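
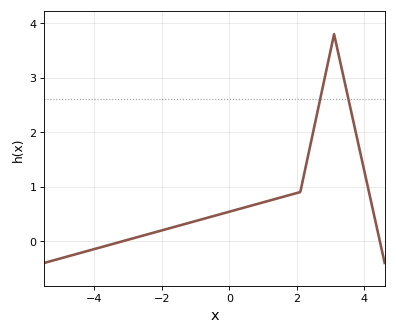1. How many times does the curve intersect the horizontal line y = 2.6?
2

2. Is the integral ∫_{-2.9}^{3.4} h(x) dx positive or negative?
positive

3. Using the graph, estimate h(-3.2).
0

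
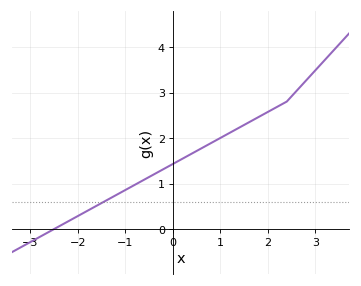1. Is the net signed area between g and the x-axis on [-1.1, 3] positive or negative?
positive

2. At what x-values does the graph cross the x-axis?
-2.5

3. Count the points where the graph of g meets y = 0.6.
1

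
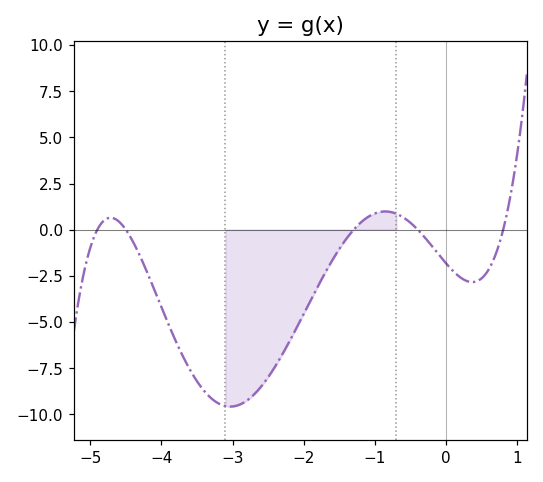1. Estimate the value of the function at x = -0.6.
0.5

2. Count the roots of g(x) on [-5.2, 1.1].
5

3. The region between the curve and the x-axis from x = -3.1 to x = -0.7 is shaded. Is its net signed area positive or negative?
negative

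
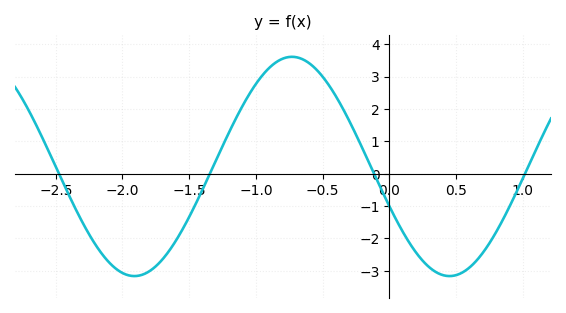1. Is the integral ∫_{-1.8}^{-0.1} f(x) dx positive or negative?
positive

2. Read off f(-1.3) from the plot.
0.402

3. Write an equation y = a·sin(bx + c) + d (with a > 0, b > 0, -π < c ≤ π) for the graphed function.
y = 3.39sin(2.66x - 2.77) + 0.22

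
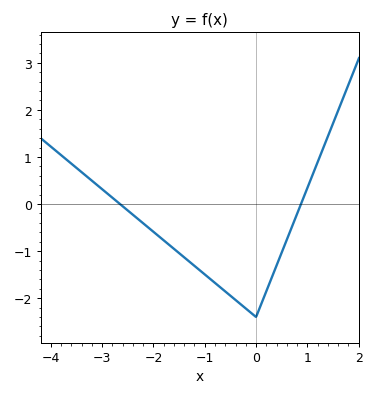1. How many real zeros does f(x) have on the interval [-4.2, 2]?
2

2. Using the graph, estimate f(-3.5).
0.768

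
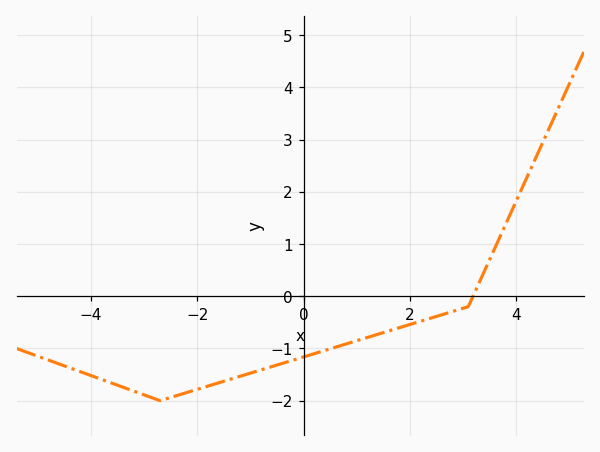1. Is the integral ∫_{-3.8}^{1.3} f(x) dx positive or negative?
negative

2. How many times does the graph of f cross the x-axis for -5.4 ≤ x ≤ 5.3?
1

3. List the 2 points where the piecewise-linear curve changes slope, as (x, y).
(-2.7, -2); (3.1, -0.2)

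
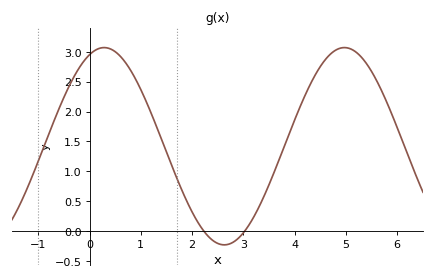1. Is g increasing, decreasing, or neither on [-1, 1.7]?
neither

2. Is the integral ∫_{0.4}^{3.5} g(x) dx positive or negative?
positive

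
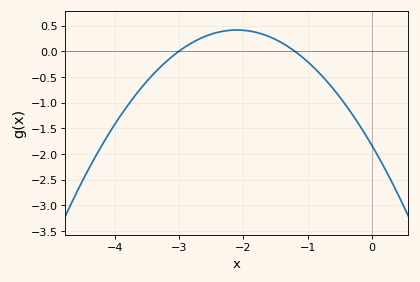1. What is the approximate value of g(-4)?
-1.43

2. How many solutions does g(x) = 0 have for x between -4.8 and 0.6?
2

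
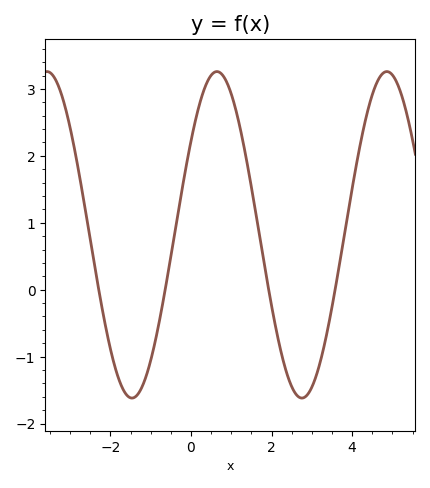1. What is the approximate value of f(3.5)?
-0.258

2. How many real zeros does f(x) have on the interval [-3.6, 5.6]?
4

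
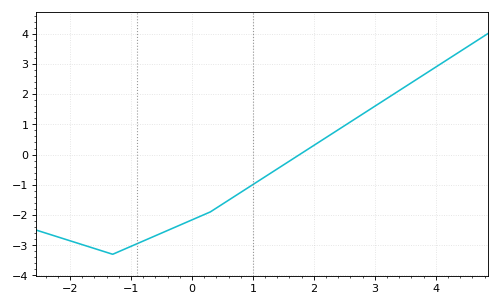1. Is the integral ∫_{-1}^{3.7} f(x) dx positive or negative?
negative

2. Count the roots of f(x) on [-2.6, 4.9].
1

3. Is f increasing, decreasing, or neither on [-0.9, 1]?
increasing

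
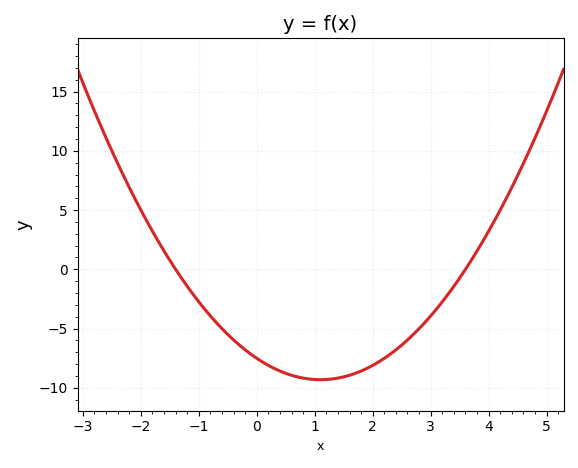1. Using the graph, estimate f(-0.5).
-5.5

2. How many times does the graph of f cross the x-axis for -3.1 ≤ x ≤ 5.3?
2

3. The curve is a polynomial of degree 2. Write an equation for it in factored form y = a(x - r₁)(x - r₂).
y = 1.49(x + 1.4)(x - 3.6)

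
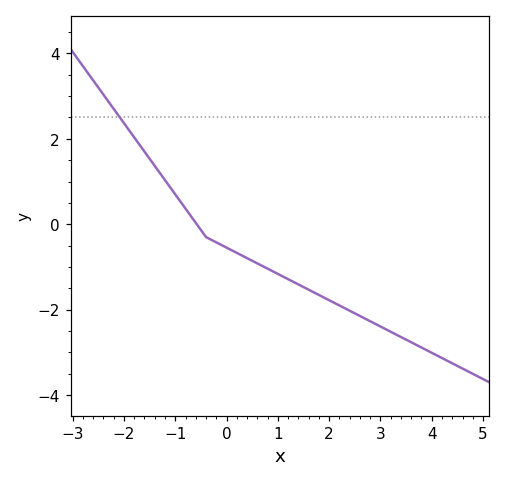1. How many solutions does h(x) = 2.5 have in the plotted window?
1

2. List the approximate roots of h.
-0.6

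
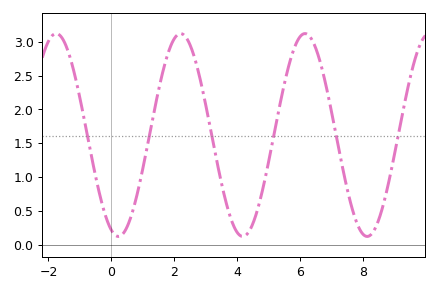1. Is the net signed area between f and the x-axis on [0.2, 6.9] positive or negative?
positive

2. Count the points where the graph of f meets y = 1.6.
6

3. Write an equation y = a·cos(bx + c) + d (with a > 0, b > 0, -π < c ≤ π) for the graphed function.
y = 1.5cos(1.59x + 2.79) + 1.62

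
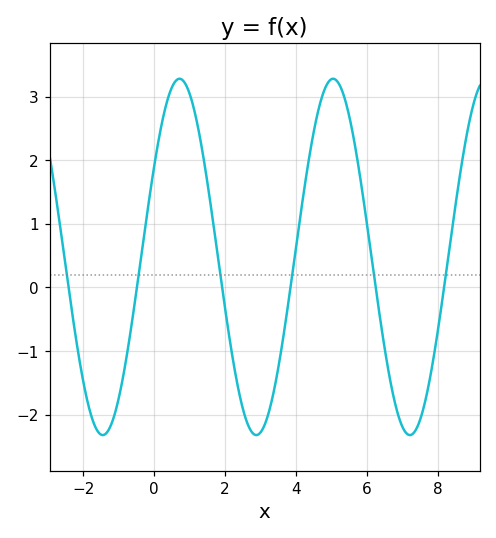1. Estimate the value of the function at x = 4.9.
3.2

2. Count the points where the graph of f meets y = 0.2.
6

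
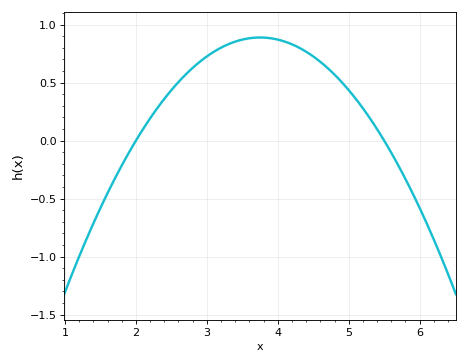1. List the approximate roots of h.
2, 5.5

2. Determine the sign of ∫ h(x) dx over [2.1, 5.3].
positive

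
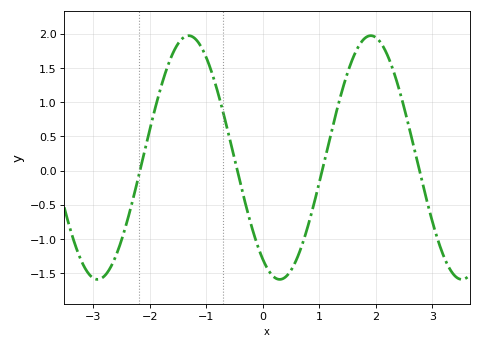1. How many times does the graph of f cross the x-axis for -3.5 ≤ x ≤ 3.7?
4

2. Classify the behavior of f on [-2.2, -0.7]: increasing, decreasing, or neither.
neither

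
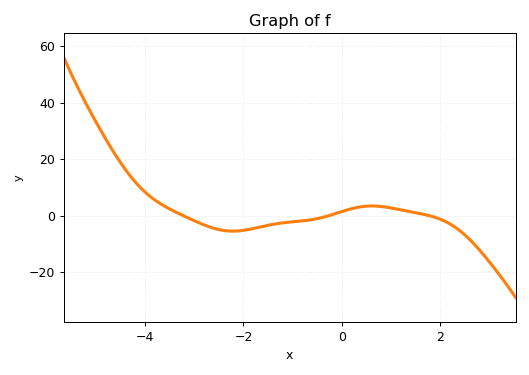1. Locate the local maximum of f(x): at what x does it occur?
0.612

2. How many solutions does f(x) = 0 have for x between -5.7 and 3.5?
3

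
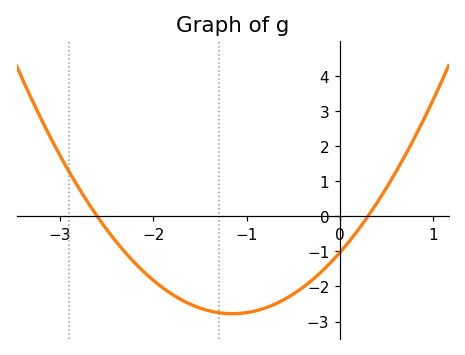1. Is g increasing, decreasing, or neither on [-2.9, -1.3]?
decreasing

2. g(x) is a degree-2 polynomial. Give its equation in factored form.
y = 1.32(x + 2.6)(x - 0.3)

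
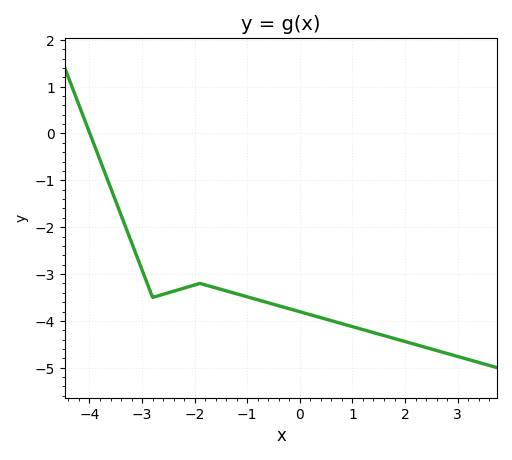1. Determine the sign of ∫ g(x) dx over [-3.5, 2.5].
negative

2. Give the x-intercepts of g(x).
-3.99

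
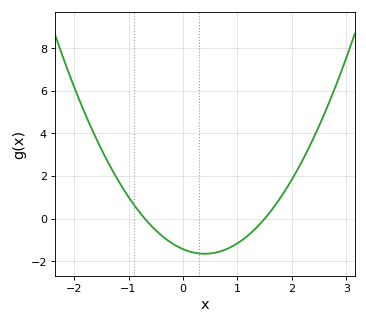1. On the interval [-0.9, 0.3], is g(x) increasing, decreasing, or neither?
decreasing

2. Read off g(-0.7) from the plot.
0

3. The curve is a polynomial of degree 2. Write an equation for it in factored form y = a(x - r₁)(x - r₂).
y = 1.36(x + 0.7)(x - 1.5)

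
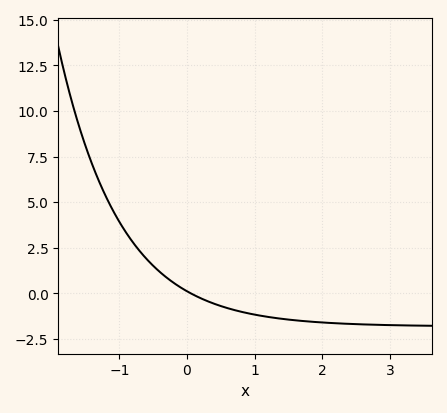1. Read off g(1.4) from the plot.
-1.4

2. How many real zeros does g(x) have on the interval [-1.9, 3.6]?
1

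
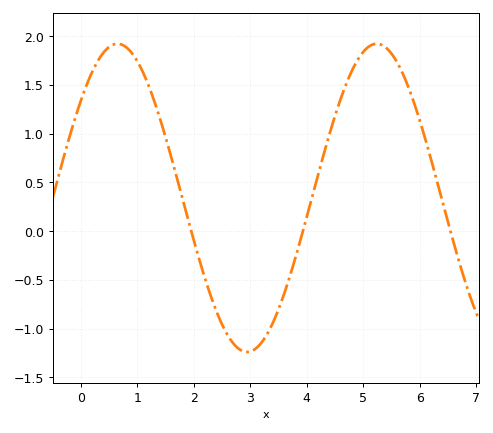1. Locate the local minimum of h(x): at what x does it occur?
3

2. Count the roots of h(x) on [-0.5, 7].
3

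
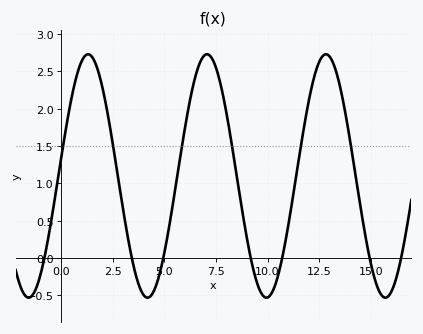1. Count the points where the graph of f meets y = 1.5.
6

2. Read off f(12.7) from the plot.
2.7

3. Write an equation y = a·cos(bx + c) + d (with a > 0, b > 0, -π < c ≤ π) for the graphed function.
y = 1.63cos(1.1x - 1.4) + 1.1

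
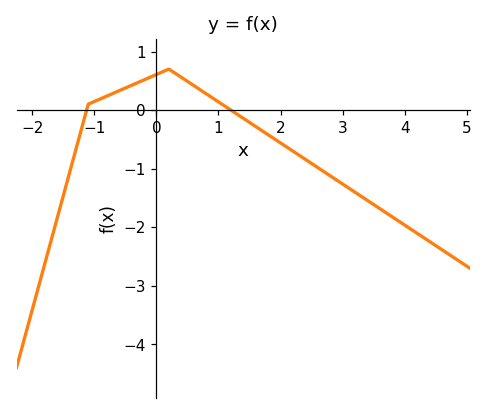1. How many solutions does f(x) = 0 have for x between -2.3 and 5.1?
2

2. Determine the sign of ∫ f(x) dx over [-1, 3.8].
negative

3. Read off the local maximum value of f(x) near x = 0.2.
0.7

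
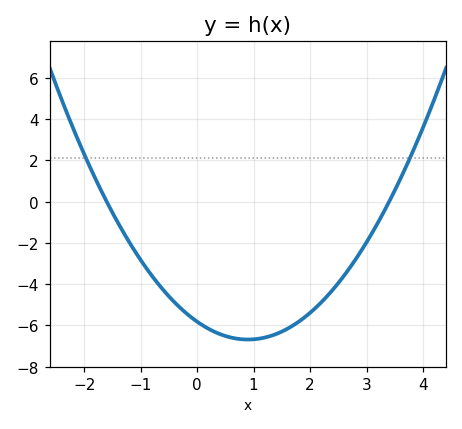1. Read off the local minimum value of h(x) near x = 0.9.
-6.69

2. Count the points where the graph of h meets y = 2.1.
2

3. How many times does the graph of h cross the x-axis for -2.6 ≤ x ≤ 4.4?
2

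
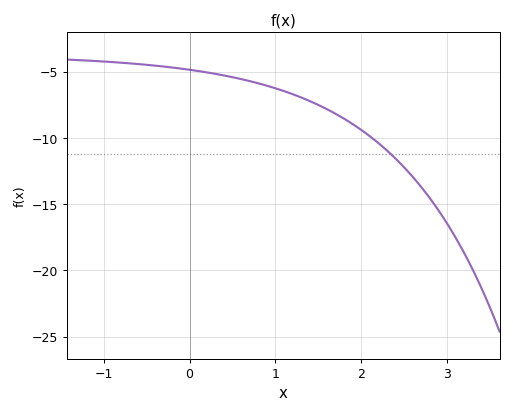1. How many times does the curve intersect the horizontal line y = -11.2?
1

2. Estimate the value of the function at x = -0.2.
-4.69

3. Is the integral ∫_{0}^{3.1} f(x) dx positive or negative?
negative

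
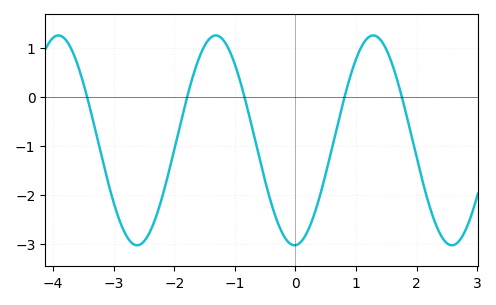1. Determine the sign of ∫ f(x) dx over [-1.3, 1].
negative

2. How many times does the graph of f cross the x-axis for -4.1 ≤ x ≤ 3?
5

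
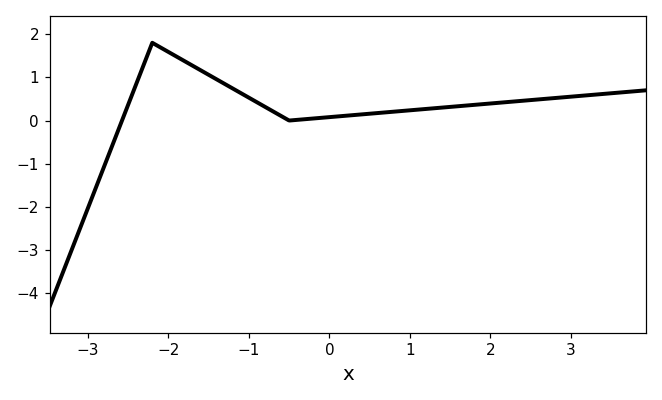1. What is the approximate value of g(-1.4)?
0.953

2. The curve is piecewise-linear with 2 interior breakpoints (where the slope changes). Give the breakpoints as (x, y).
(-2.2, 1.8); (-0.5, 0)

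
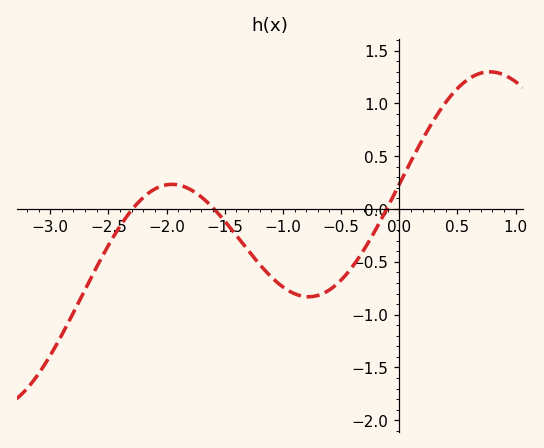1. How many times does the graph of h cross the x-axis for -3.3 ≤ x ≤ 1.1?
3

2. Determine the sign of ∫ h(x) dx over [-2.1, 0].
negative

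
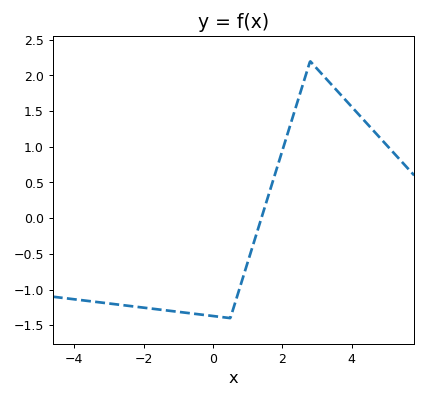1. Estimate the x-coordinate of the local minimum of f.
0.495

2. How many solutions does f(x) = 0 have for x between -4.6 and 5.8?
1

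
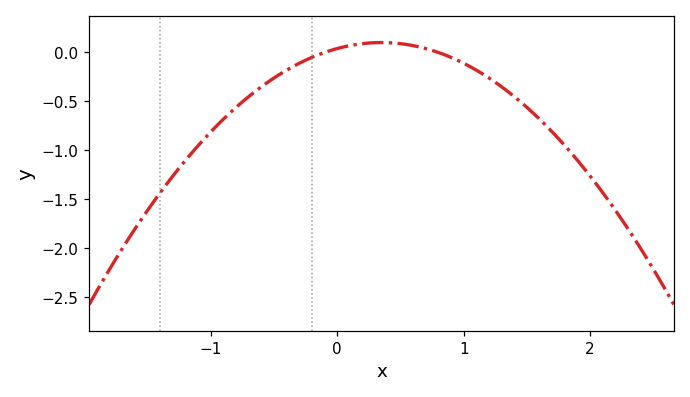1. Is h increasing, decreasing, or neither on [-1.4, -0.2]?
increasing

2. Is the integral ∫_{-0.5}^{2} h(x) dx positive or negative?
negative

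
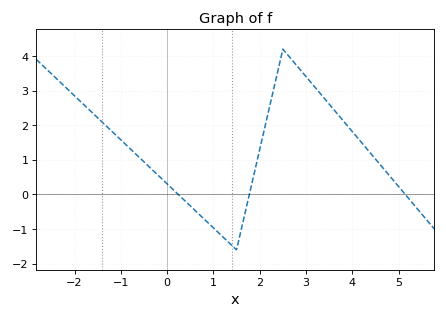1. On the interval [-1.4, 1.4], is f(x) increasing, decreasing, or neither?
decreasing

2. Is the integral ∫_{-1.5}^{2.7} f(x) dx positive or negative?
positive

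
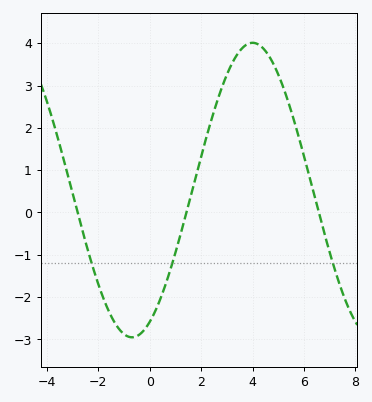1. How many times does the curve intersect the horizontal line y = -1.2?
3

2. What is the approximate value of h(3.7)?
3.94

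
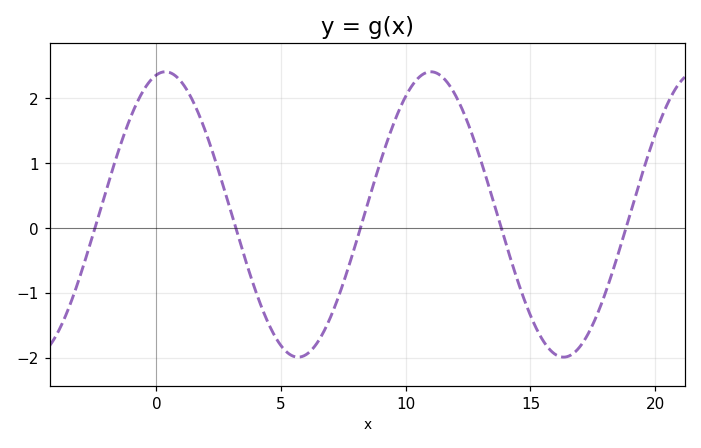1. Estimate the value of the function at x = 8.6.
0.544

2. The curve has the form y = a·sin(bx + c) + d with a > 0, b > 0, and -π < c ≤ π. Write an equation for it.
y = 2.2sin(0.59x + 1.36) + 0.21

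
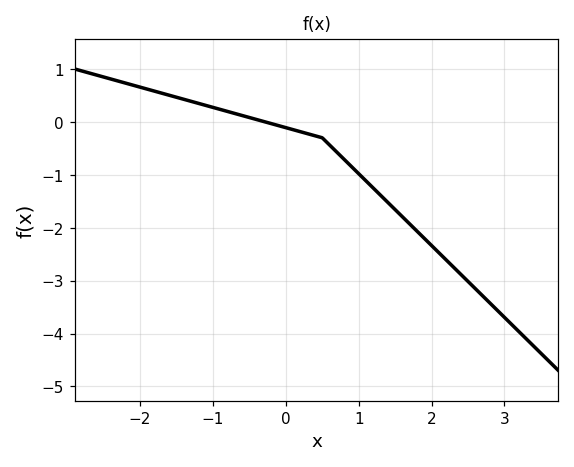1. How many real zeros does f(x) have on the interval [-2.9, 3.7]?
1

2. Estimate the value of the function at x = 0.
-0.109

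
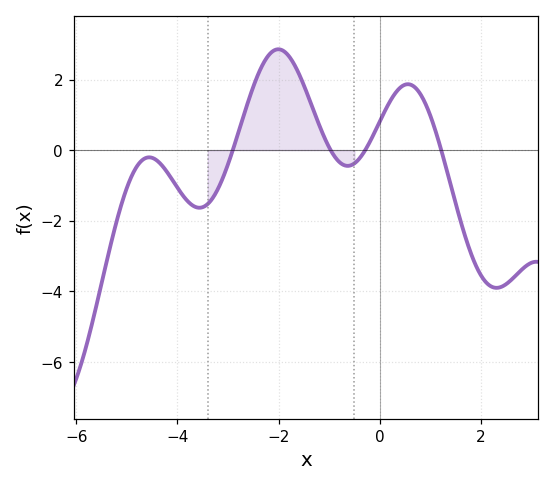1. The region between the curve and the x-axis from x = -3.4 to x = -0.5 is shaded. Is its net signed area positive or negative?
positive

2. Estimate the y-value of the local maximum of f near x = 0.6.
1.87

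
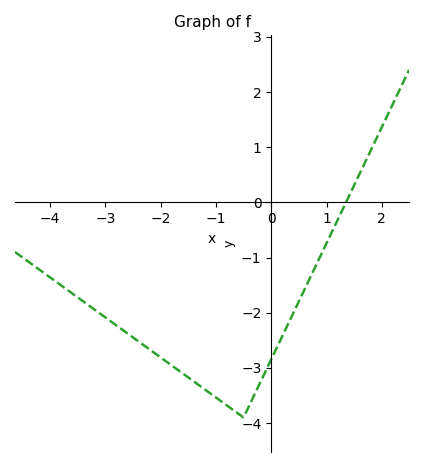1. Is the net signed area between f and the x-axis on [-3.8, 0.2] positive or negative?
negative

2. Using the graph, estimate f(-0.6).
-3.8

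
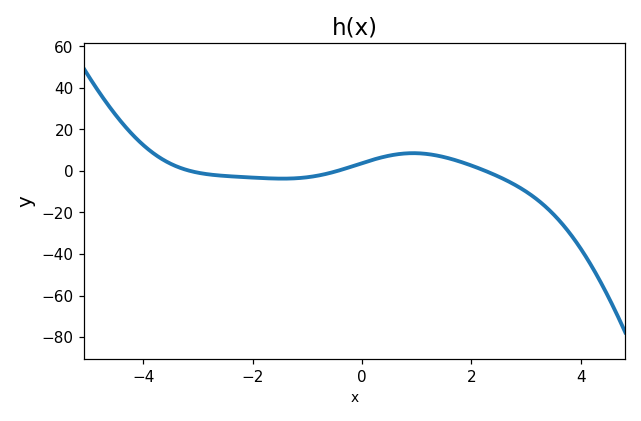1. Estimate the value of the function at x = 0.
4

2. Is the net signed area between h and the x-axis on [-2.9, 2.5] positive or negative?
positive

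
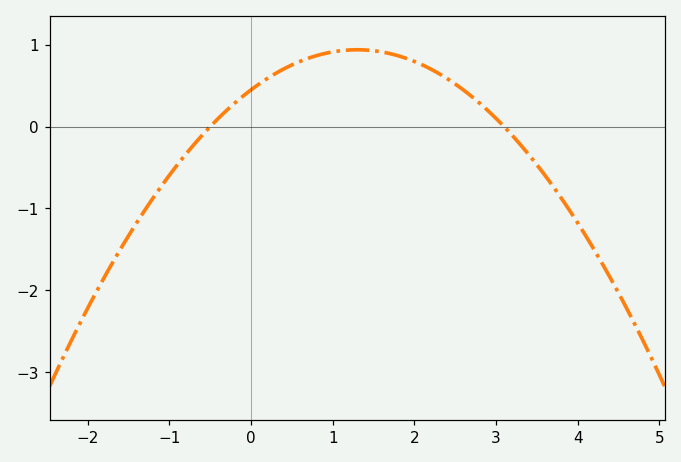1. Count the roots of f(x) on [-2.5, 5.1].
2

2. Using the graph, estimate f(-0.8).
-0.339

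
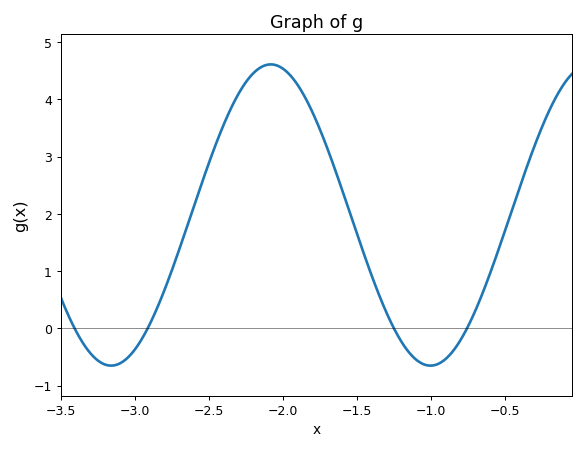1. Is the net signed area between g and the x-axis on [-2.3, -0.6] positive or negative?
positive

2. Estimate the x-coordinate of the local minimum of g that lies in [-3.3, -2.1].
-3.16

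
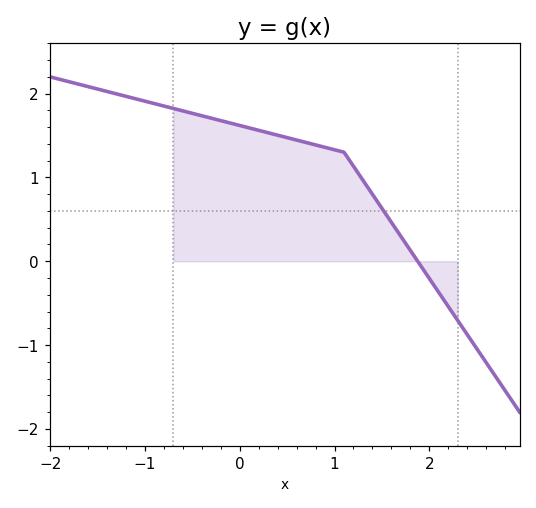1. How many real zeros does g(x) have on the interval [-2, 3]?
1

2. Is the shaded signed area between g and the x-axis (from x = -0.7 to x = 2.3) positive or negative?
positive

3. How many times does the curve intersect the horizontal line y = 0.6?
1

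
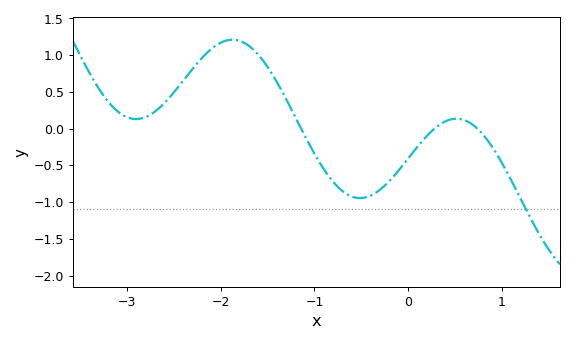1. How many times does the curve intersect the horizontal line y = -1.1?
1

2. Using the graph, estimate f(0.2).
-0.1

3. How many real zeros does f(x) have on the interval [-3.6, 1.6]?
3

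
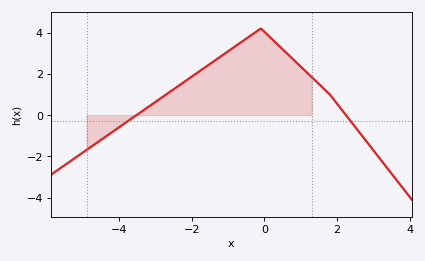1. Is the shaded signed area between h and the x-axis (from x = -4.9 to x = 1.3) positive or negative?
positive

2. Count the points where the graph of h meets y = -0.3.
2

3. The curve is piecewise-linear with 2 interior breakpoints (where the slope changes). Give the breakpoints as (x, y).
(-0.1, 4.2); (1.8, 1)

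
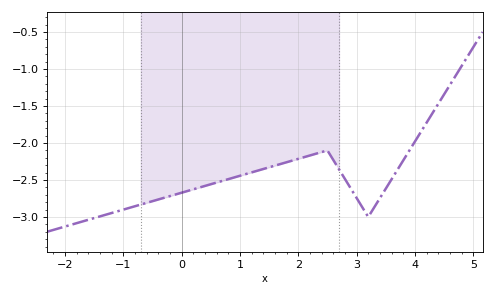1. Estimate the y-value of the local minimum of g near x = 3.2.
-3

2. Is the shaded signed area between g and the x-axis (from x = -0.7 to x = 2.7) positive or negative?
negative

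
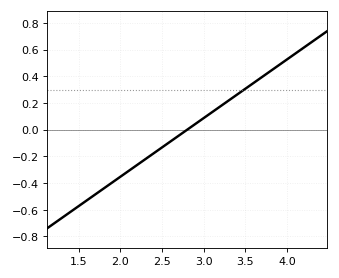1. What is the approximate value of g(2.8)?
0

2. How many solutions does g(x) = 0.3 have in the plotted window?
1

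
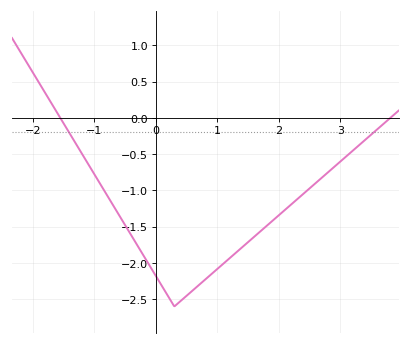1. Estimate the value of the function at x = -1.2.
-0.499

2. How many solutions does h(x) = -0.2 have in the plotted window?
2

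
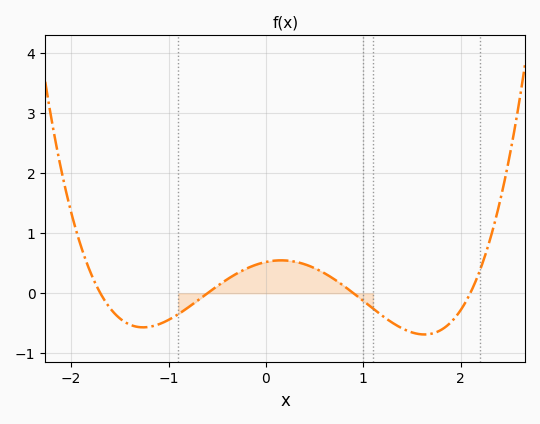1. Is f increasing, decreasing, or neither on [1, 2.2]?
neither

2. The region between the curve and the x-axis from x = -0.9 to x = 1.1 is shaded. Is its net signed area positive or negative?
positive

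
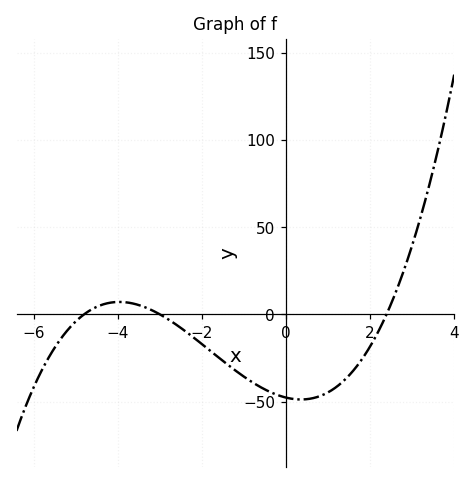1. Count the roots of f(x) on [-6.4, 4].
3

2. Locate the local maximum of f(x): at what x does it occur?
-3.96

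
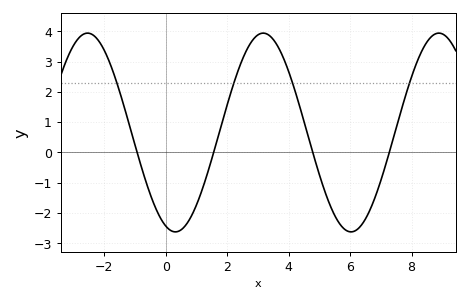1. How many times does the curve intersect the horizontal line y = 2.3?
4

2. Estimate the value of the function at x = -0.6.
-1.1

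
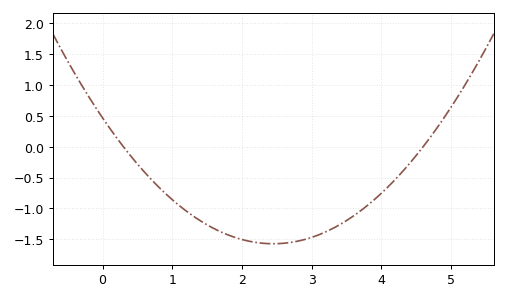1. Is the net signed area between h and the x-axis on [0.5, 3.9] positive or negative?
negative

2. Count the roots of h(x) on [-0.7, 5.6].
2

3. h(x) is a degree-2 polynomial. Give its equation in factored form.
y = 0.34(x - 0.3)(x - 4.6)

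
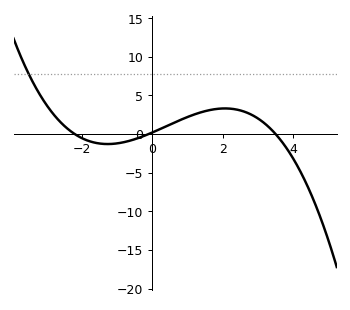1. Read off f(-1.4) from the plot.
-1.27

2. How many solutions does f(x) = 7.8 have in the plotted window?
1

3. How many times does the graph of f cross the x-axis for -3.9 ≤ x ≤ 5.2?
3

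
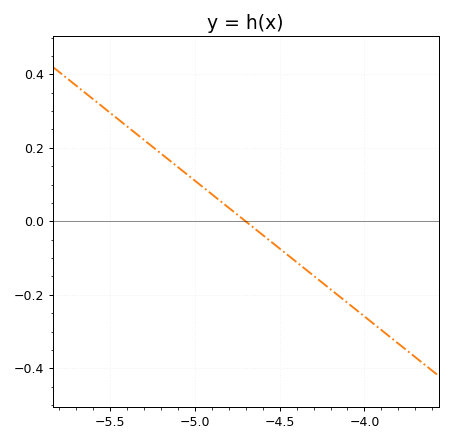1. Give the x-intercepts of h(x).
-4.7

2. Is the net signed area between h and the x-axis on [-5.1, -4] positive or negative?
negative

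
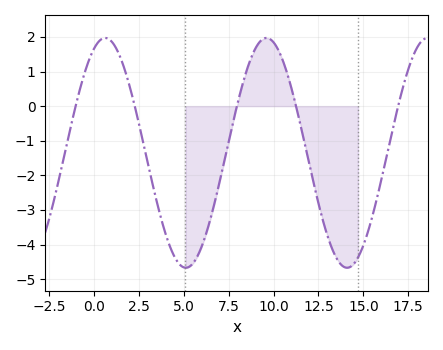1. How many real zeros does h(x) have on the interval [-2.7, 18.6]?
5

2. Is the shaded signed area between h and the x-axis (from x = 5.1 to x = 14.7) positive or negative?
negative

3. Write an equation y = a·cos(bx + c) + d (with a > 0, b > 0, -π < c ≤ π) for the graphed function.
y = 3.32cos(0.7x - 0.44) - 1.35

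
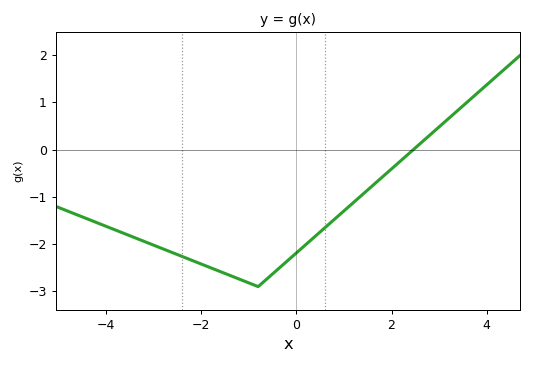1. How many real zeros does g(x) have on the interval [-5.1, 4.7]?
1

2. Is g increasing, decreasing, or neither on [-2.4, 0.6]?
neither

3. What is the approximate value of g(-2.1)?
-2.4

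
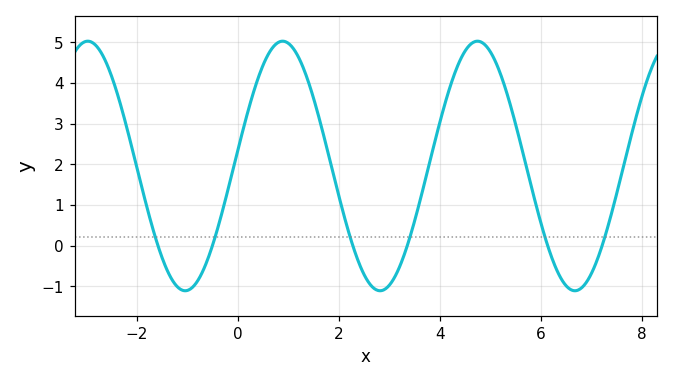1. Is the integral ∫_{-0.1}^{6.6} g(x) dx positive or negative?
positive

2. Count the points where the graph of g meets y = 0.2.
6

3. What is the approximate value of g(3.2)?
-0.5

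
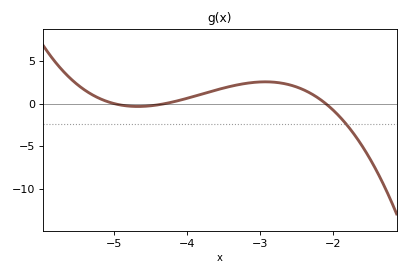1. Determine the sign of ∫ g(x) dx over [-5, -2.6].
positive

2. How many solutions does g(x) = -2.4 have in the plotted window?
1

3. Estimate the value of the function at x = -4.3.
0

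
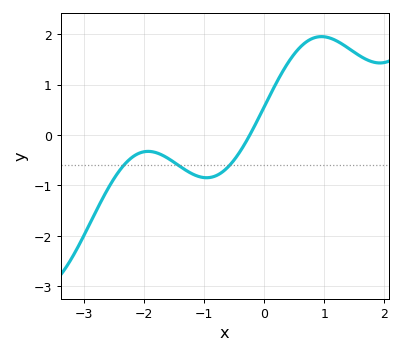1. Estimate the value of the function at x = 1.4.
1.73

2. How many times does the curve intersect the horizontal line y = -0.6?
3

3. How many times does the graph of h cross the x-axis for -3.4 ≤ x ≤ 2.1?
1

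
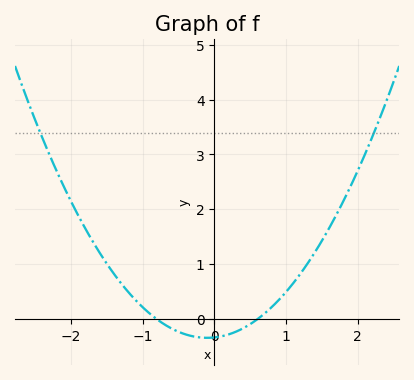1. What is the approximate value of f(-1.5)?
1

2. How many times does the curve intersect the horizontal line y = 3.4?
2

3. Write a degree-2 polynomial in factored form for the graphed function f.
y = 0.69(x + 0.8)(x - 0.6)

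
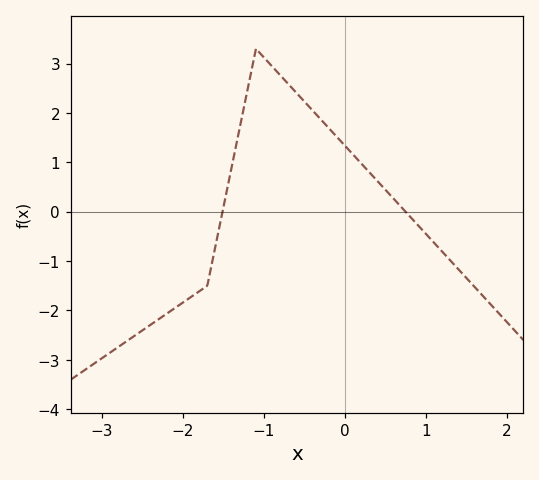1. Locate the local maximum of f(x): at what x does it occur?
-1.1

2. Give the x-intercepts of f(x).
-1.51, 0.749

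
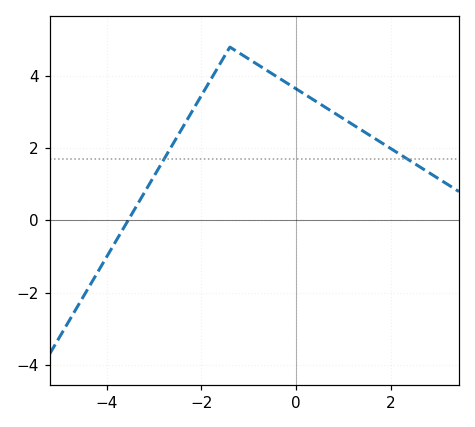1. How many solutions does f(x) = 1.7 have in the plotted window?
2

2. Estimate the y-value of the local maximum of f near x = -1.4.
4.8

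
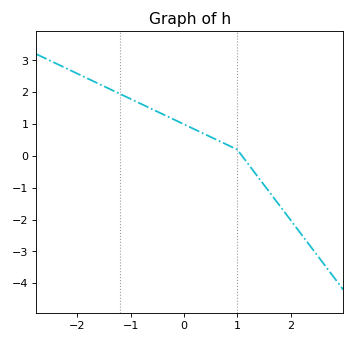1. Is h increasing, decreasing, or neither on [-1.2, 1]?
decreasing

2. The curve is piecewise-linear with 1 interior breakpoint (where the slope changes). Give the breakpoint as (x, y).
(1, 0.2)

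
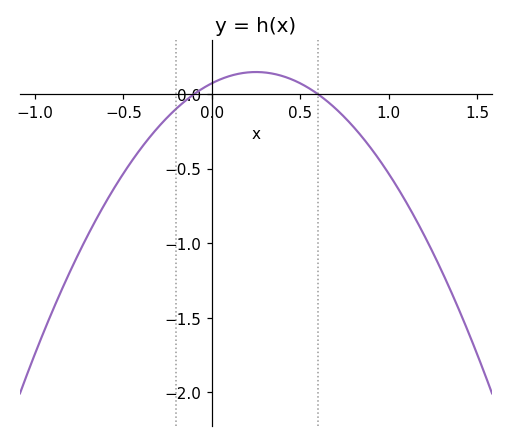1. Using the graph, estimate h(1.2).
-0.944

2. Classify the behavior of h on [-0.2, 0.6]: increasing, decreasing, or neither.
neither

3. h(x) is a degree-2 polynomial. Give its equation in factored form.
y = -1.21(x + 0.1)(x - 0.6)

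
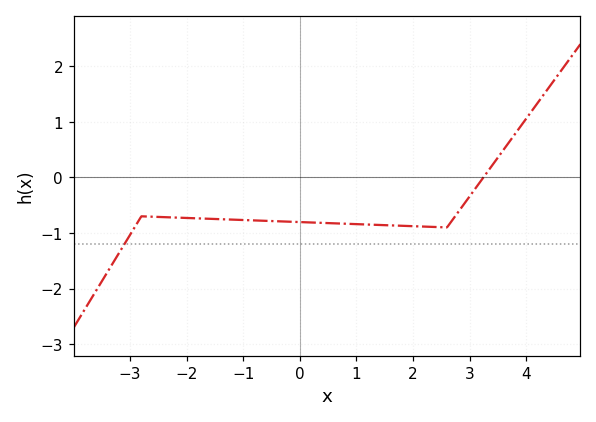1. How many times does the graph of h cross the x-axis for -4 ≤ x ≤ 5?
1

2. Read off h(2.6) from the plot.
-0.9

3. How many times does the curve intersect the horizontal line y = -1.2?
1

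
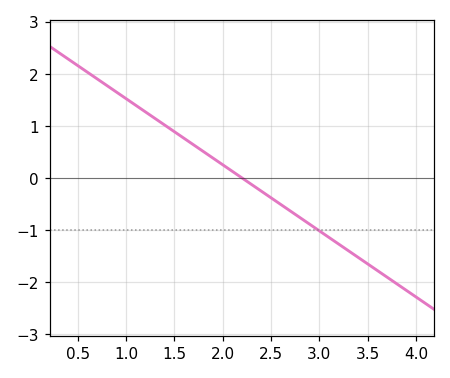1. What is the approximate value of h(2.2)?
0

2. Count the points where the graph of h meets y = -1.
1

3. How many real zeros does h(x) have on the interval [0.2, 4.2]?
1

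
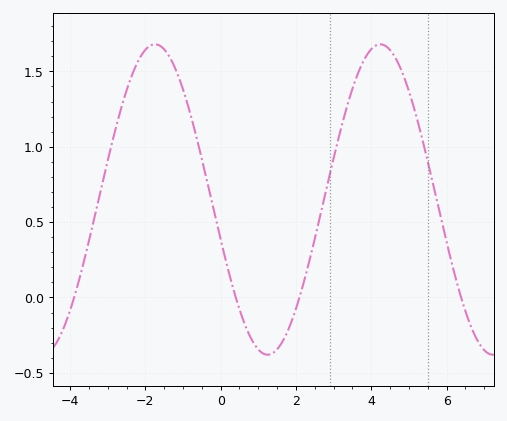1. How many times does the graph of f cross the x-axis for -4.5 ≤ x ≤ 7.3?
4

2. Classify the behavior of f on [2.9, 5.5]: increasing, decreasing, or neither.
neither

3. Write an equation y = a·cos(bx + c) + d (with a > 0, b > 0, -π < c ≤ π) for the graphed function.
y = 1.03cos(1.1x + 1.8) + 0.65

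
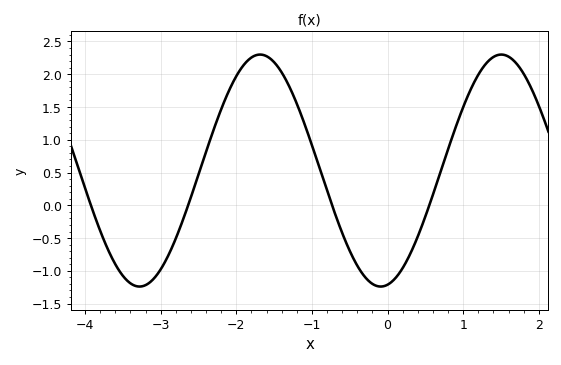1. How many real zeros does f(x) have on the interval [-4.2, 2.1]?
4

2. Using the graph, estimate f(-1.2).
1.55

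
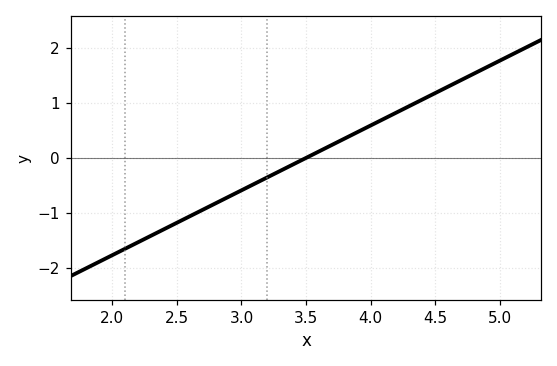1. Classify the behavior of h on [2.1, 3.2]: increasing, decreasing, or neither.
increasing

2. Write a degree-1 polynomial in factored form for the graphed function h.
y = 1.18(x - 3.5)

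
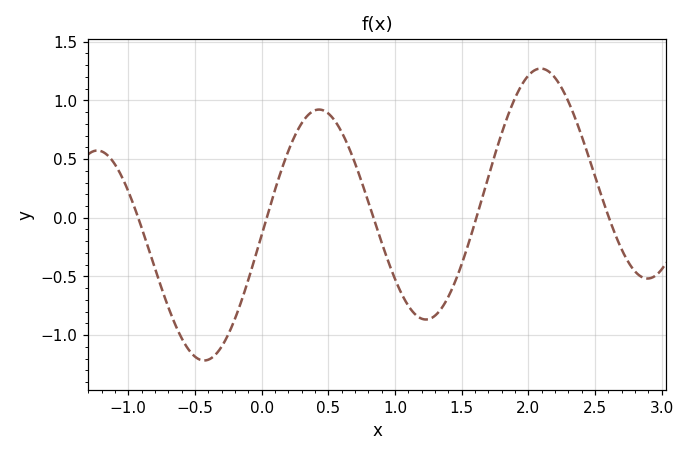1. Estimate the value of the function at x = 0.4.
0.915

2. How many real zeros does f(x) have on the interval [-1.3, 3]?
5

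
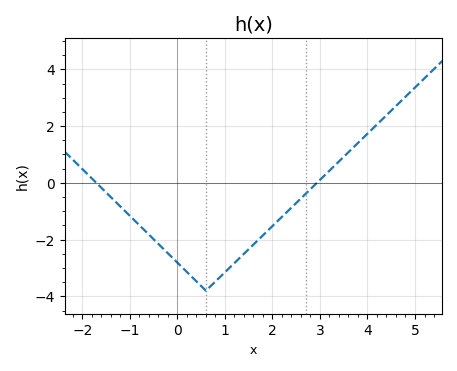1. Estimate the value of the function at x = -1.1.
-1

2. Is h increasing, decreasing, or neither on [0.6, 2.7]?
increasing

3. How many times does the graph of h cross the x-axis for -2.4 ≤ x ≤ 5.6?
2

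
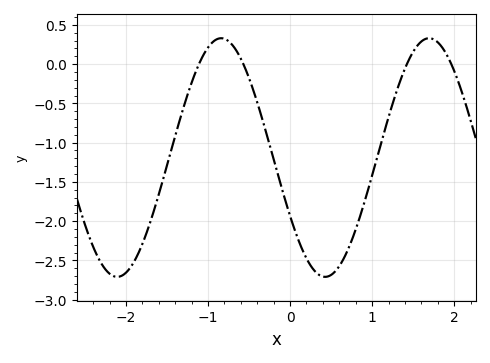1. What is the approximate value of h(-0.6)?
0.069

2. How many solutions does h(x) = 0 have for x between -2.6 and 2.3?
4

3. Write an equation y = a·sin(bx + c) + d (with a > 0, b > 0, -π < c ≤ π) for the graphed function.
y = 1.52sin(2.48x - 2.63) - 1.19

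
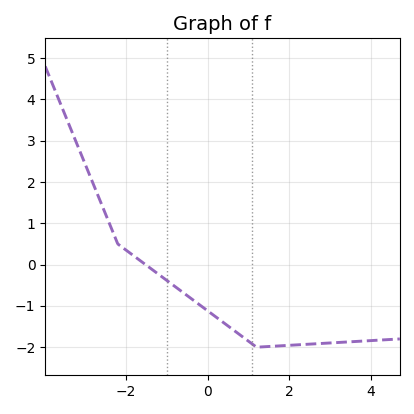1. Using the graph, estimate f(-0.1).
-1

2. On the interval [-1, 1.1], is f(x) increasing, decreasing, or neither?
decreasing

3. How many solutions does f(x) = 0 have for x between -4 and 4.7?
1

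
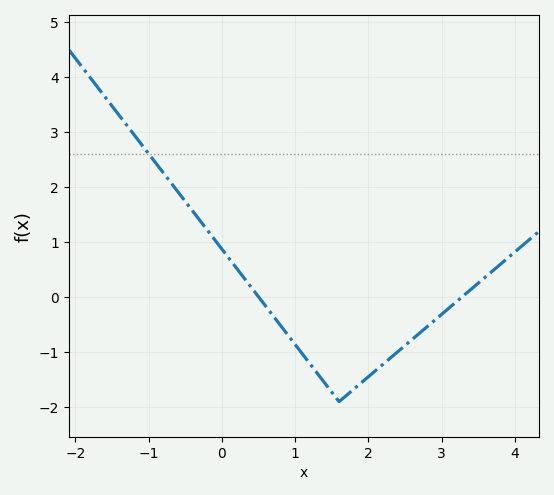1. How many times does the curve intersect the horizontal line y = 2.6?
1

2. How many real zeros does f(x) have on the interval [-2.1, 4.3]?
2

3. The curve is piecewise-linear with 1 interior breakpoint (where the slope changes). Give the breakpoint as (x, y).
(1.6, -1.9)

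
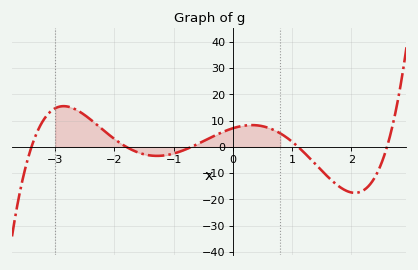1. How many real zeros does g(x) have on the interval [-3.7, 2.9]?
5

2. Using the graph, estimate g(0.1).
7.71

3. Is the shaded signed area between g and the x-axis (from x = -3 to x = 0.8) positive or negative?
positive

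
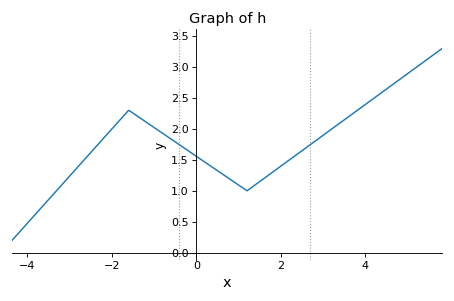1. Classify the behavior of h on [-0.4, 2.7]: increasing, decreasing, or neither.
neither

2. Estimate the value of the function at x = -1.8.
2.15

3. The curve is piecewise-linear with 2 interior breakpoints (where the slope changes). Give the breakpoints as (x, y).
(-1.6, 2.3); (1.2, 1)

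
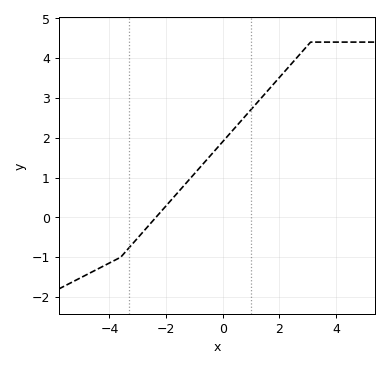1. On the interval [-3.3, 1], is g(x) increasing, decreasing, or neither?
increasing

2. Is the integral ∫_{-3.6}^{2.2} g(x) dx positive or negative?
positive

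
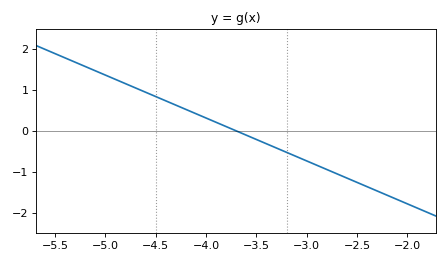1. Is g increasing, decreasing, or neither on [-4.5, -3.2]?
decreasing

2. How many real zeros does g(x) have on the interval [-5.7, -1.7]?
1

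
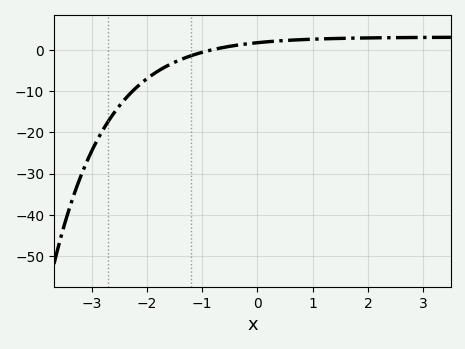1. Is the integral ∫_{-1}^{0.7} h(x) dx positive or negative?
positive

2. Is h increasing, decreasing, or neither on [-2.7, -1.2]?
increasing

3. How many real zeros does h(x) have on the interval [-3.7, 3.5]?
1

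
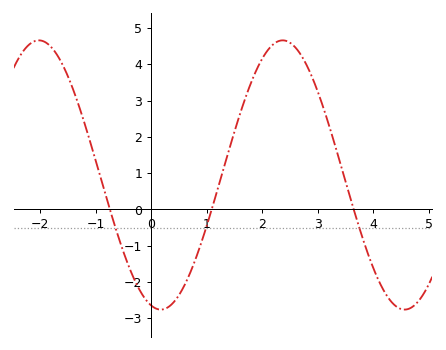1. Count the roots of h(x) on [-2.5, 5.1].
3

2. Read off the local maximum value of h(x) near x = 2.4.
4.7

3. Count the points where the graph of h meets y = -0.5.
3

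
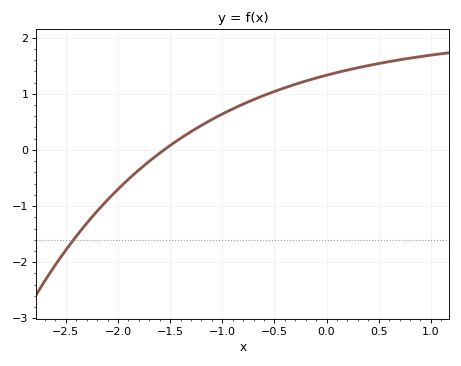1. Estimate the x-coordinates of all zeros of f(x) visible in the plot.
-1.56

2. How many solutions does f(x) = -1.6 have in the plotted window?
1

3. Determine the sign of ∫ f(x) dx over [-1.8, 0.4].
positive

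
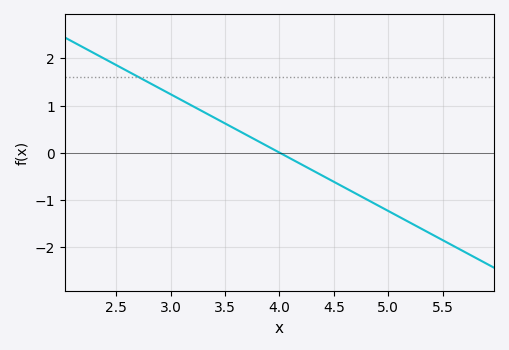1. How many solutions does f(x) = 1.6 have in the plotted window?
1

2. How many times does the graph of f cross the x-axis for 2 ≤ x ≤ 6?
1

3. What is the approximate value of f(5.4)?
-1.74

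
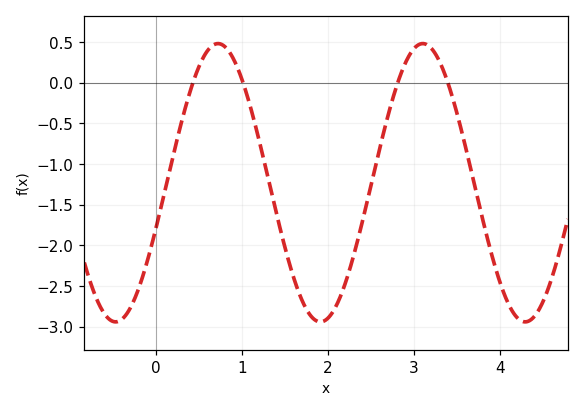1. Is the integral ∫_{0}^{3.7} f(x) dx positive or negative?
negative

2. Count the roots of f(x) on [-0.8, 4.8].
4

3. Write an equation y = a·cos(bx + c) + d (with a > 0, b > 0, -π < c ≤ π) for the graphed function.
y = 1.71cos(2.6x - 1.9) - 1.23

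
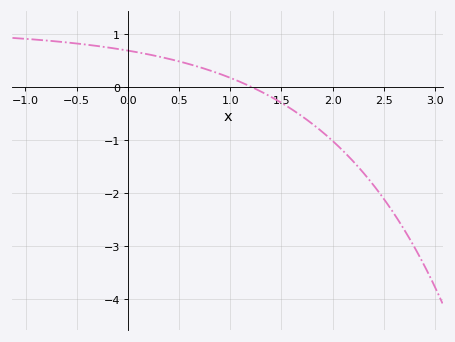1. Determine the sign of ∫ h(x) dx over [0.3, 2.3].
negative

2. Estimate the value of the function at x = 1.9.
-0.844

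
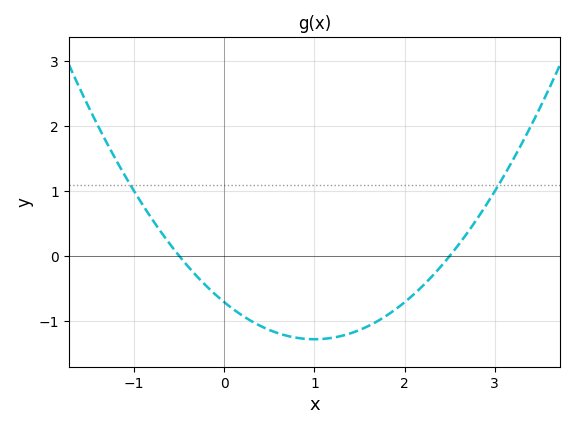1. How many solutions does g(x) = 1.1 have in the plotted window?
2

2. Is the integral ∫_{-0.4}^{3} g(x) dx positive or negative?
negative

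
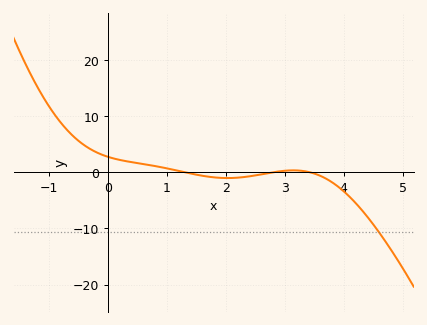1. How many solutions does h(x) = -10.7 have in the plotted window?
1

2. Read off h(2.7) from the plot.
-0.167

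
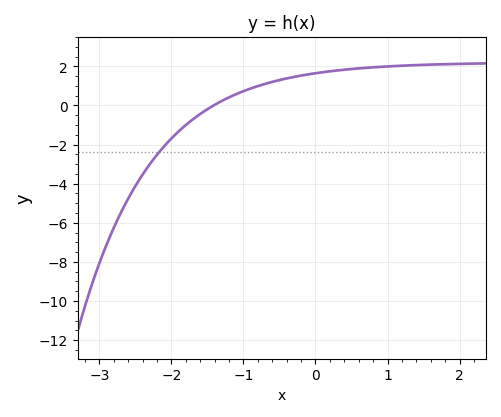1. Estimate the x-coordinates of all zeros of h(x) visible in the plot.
-1.4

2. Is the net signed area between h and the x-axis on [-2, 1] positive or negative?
positive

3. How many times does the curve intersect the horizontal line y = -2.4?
1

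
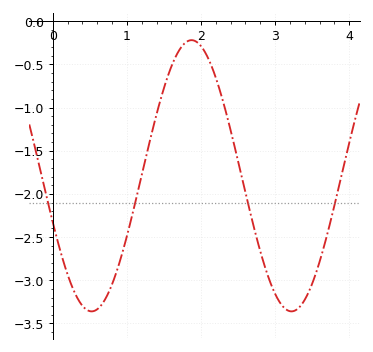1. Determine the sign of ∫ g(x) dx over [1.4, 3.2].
negative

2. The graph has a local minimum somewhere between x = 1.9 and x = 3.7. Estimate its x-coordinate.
3.22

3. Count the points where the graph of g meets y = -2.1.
4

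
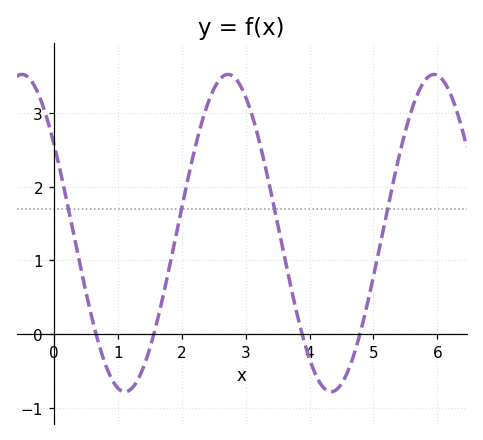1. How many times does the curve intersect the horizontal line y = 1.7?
4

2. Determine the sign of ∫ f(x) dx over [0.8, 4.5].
positive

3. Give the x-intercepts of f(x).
0.662, 1.56, 3.88, 4.79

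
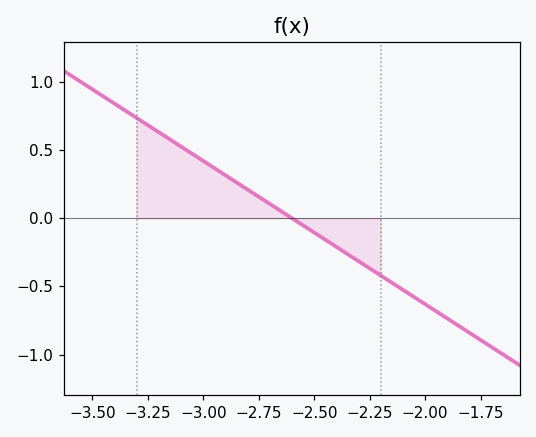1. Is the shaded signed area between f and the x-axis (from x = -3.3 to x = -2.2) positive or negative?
positive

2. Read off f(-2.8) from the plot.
0.21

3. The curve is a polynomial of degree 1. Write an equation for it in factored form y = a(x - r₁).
y = -1.05(x + 2.6)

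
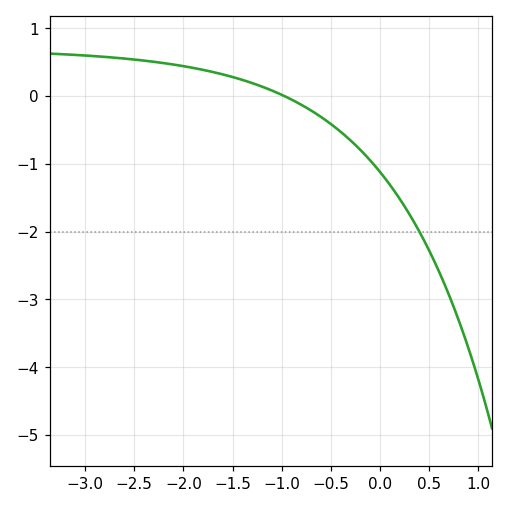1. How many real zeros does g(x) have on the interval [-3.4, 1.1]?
1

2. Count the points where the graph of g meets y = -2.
1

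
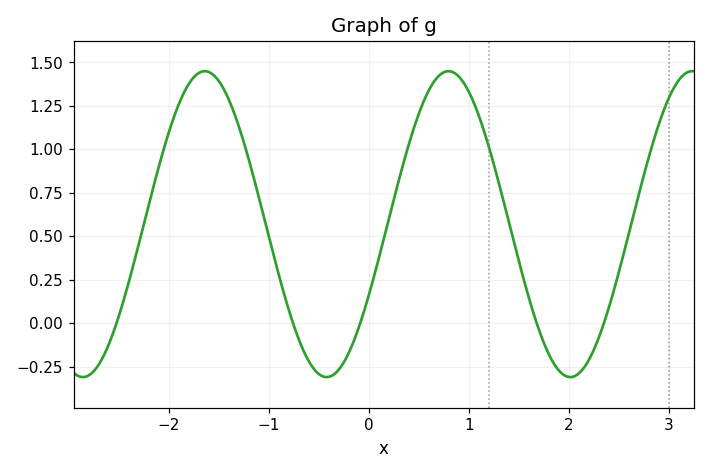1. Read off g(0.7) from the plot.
1.42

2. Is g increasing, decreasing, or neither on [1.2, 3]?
neither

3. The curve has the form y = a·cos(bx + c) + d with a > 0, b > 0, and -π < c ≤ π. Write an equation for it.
y = 0.88cos(2.58x - 2.05) + 0.57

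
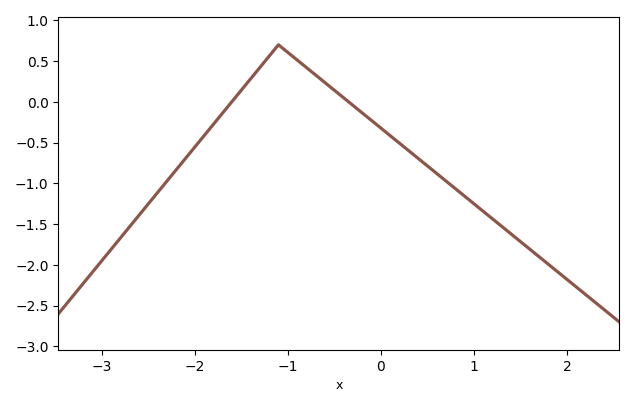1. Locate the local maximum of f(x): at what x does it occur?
-1.1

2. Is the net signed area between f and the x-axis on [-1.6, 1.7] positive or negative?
negative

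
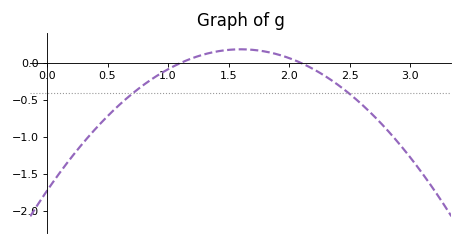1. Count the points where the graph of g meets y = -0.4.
2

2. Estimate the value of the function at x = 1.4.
0.158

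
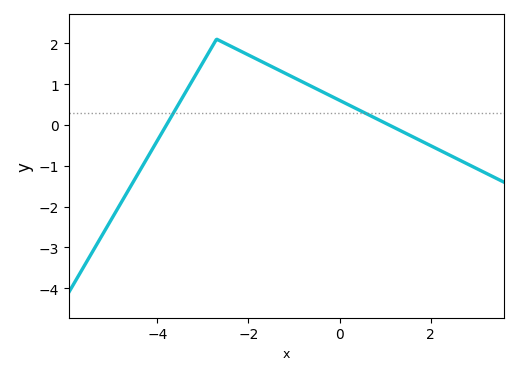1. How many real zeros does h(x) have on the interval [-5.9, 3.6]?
2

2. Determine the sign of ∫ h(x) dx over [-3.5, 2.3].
positive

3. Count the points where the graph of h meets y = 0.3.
2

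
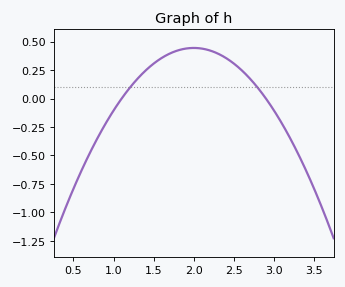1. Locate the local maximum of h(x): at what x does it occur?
2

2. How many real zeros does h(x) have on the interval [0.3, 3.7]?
2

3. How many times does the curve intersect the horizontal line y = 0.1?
2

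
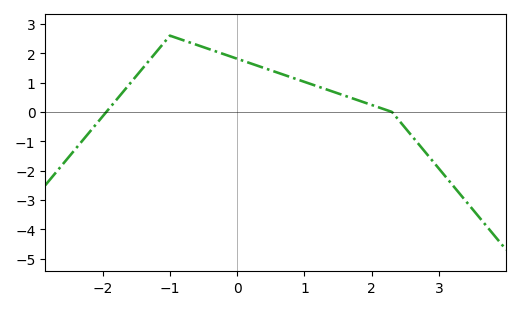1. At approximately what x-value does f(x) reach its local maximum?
-1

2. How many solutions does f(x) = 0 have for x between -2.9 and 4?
2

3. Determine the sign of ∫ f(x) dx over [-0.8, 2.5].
positive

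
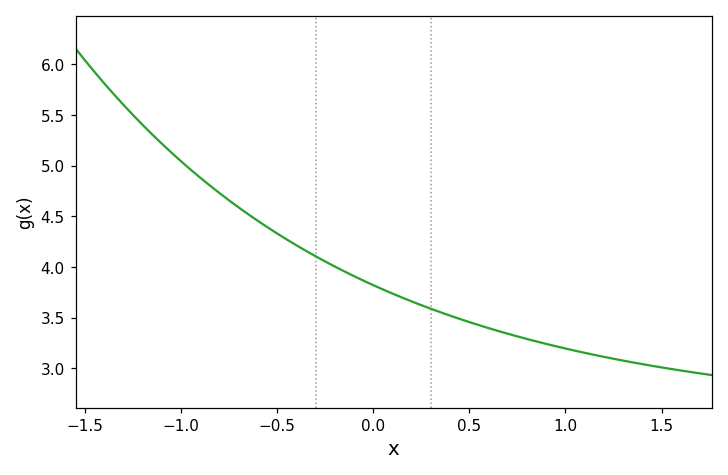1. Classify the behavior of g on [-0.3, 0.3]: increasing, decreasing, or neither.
decreasing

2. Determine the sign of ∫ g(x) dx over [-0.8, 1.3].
positive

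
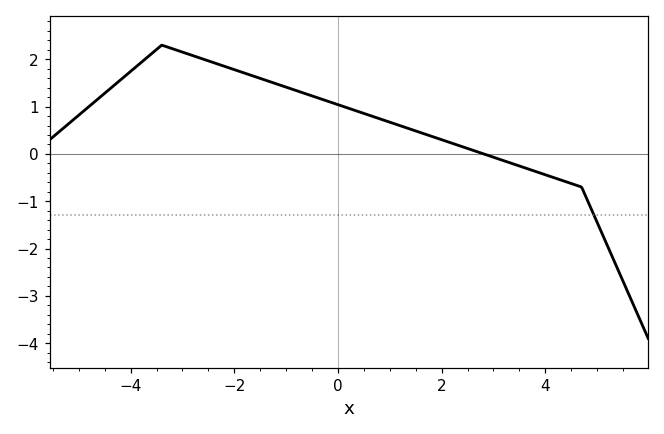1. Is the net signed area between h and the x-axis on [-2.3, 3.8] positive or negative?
positive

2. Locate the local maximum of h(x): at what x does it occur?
-3.4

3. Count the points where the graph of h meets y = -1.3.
1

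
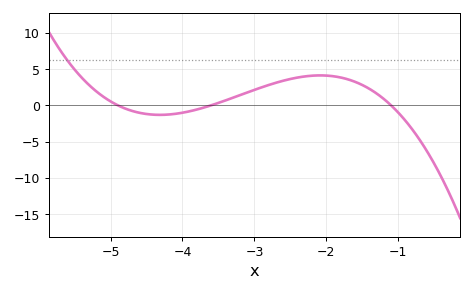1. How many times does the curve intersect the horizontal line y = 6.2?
1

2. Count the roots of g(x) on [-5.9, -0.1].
3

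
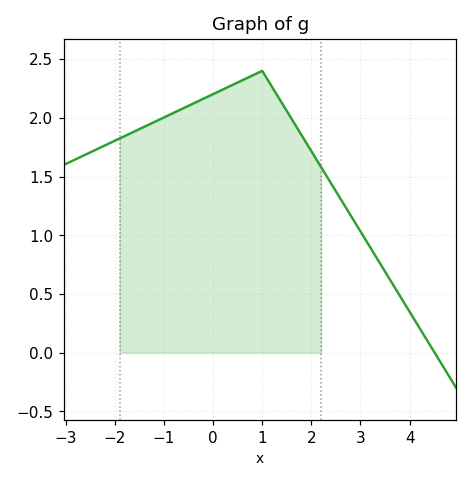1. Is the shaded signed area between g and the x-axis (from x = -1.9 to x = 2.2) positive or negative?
positive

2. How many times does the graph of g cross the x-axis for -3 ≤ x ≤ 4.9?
1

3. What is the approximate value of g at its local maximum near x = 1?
2.4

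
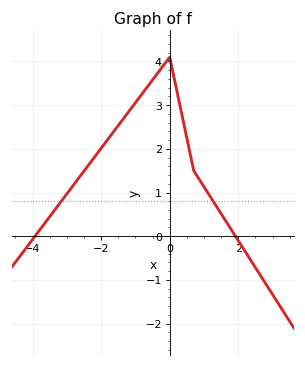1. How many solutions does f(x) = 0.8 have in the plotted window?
2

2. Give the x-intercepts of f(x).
-3.93, 1.92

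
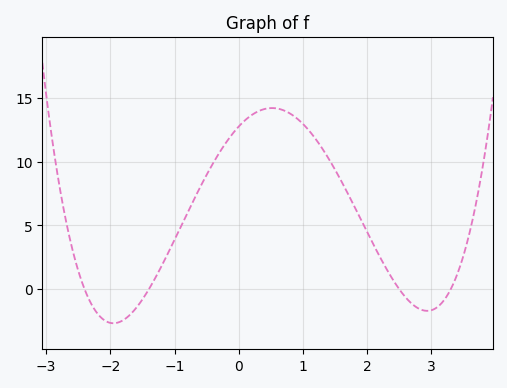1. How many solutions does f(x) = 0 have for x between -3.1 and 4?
4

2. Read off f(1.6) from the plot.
8.5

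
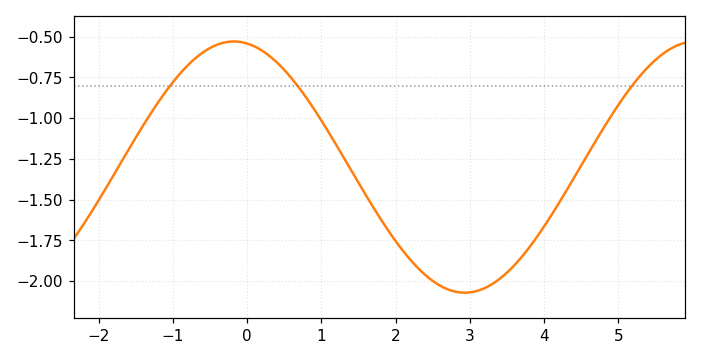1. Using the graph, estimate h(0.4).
-0.658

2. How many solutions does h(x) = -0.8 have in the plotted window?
3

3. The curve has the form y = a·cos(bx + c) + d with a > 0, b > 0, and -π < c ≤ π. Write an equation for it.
y = 0.77cos(1.01x + 0.182) - 1.3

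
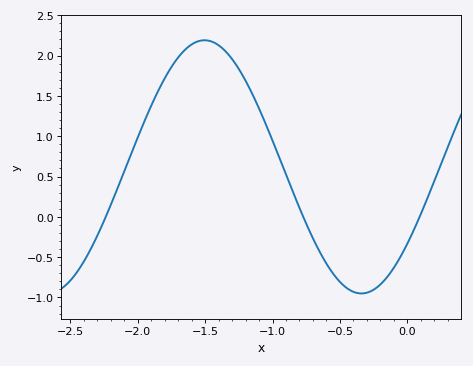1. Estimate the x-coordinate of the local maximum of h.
-1.5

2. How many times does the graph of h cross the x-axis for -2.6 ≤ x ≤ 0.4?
3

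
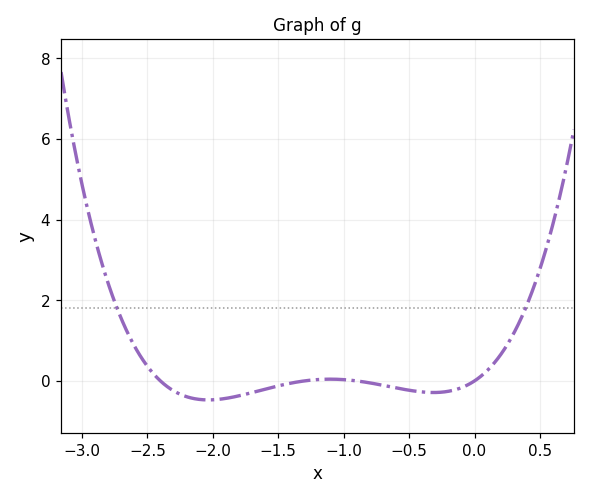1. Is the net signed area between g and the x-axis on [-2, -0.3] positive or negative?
negative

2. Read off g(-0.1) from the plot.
-0.2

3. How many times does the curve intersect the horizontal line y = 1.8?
2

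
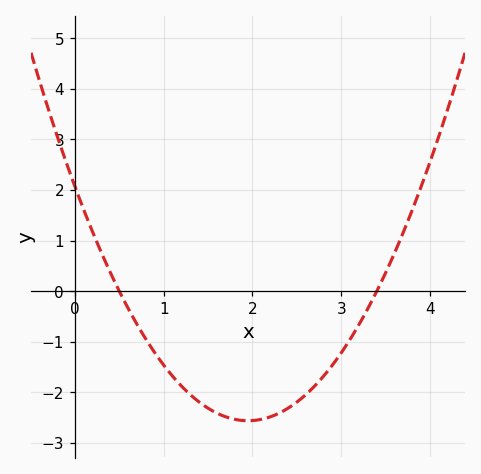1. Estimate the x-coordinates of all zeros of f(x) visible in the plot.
0.5, 3.4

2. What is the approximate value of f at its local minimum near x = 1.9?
-2.57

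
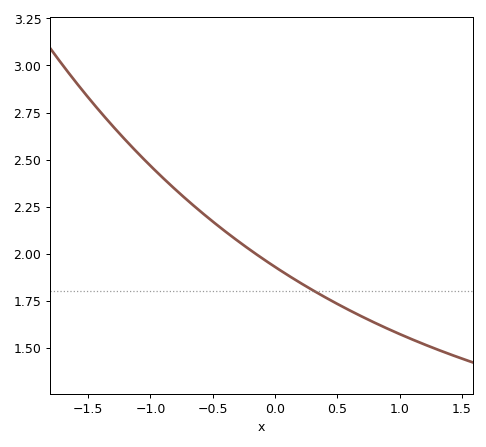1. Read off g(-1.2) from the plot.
2.6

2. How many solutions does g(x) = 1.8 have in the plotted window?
1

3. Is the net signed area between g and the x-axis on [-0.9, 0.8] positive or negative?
positive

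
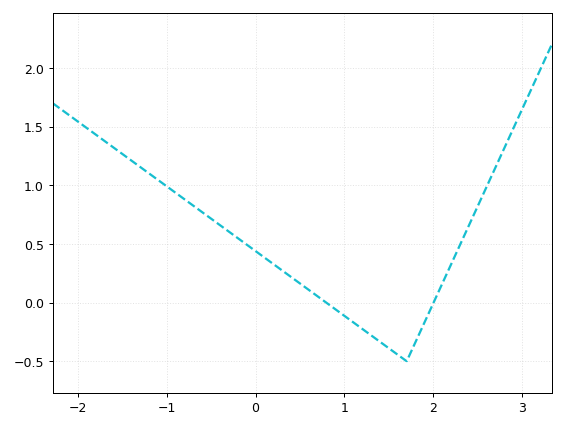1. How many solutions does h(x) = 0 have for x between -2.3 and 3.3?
2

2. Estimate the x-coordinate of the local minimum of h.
1.7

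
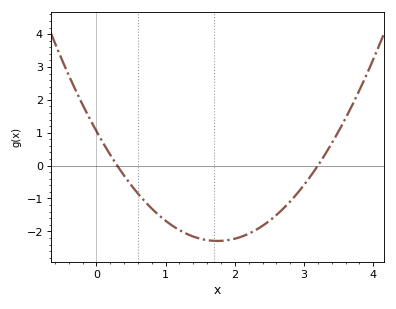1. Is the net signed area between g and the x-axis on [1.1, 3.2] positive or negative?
negative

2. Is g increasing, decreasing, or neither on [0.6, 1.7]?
decreasing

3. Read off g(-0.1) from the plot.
1.4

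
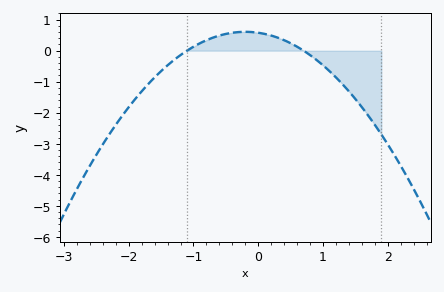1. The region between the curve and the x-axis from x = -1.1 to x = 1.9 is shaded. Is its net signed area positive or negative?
negative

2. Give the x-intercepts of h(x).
-1.1, 0.7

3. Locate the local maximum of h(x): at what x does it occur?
-0.2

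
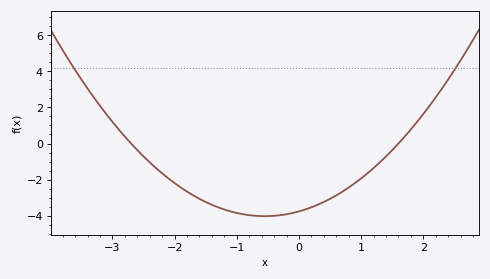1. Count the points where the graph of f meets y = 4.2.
2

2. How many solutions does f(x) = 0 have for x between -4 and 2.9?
2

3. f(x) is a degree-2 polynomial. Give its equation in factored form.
y = 0.87(x + 2.7)(x - 1.6)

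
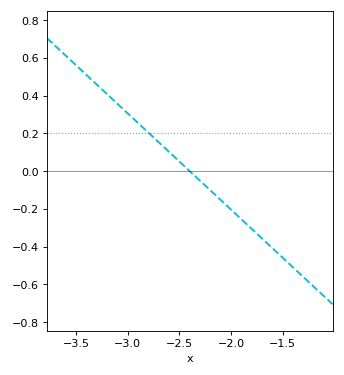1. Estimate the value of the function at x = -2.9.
0.26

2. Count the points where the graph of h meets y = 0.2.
1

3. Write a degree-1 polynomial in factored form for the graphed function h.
y = -0.51(x + 2.4)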